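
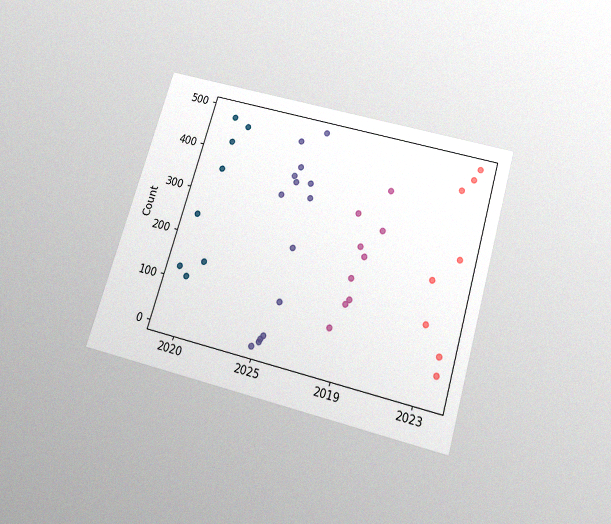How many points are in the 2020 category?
8

The chart is tilted about 17° clockwise and viewed slightly from below, with some photo noise. Counting the markers in the 2020 column gives 8.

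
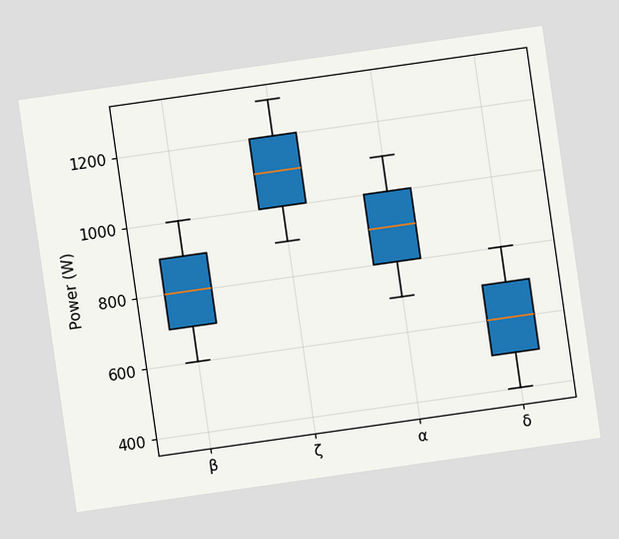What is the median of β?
800W

The chart is tilted about 8° counter-clockwise. The median line in the β box sits at 800W.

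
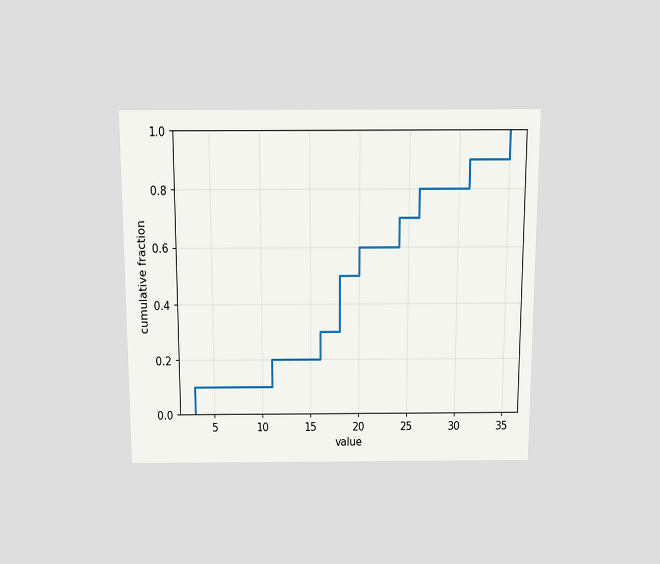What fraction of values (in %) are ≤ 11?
The chart is viewed slightly from above. At x=11 the ECDF step is at 20%.

20%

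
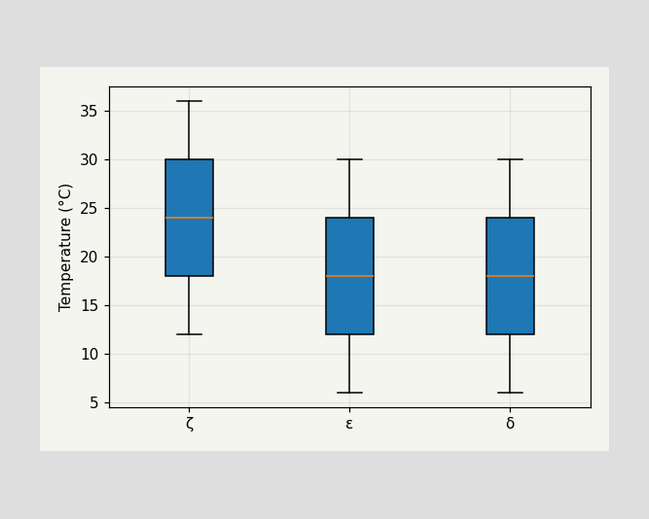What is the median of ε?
The median line in the ε box sits at 18°C.

18°C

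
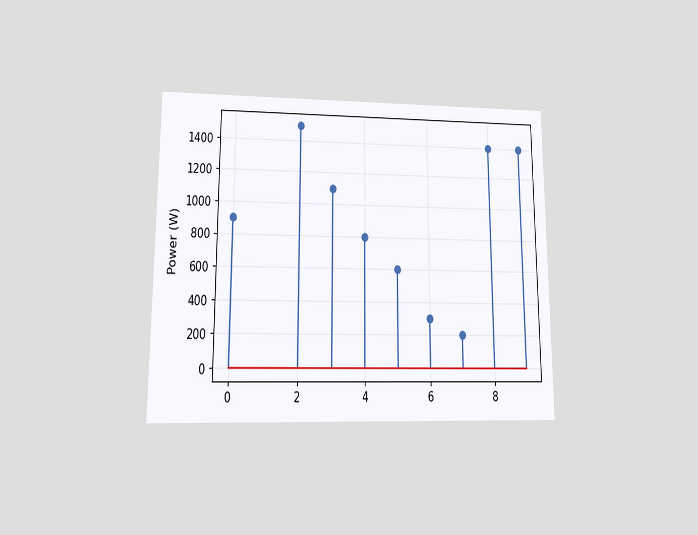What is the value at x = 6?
The chart is viewed at a slight angle. The stem at x=6 reaches 300W.

300W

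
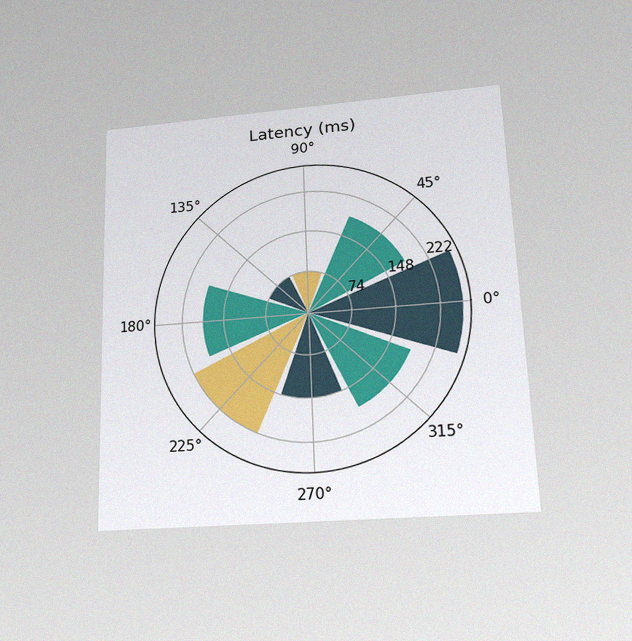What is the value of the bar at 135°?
The chart is viewed slightly from below, with some photo noise. The bar at 135° reaches 74ms on the radial axis.

74ms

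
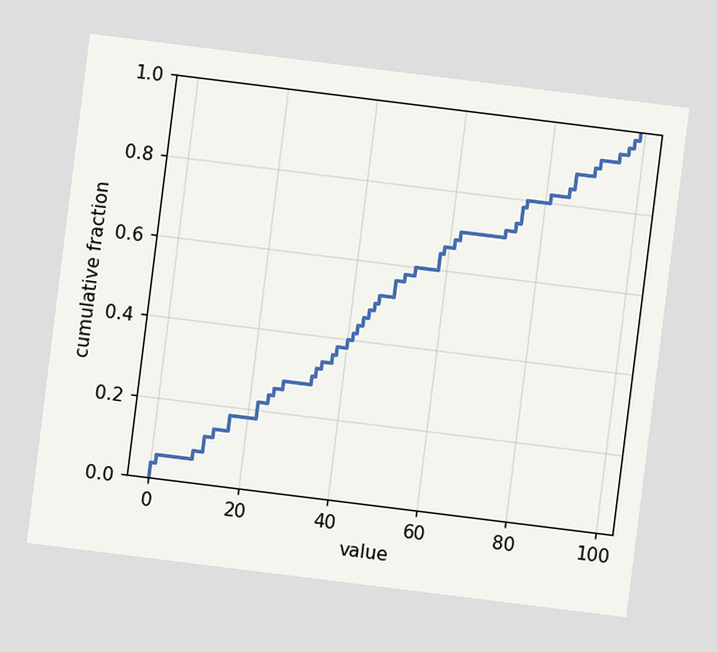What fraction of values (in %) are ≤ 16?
The chart is tilted about 7° clockwise. At x=16 the ECDF step is at 18%.

18%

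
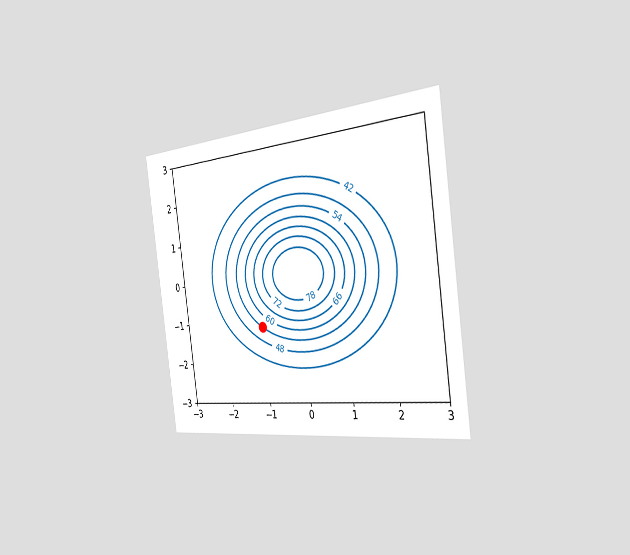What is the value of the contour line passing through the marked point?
54

The chart is tilted about 8° counter-clockwise and viewed slightly from the right. The marked point sits on the contour labelled 54.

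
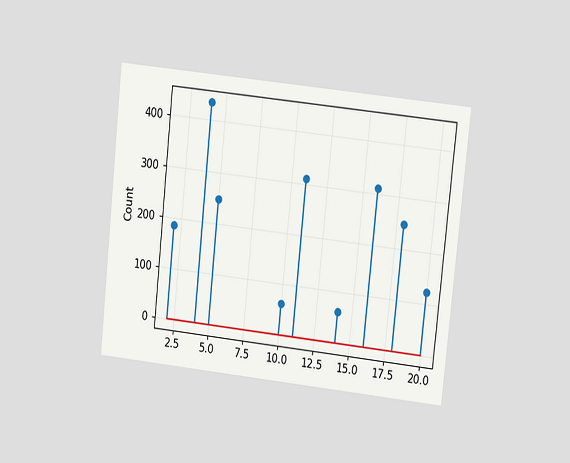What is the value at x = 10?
62

The chart is tilted about 6° clockwise and viewed at a slight angle. The stem at x=10 reaches 62.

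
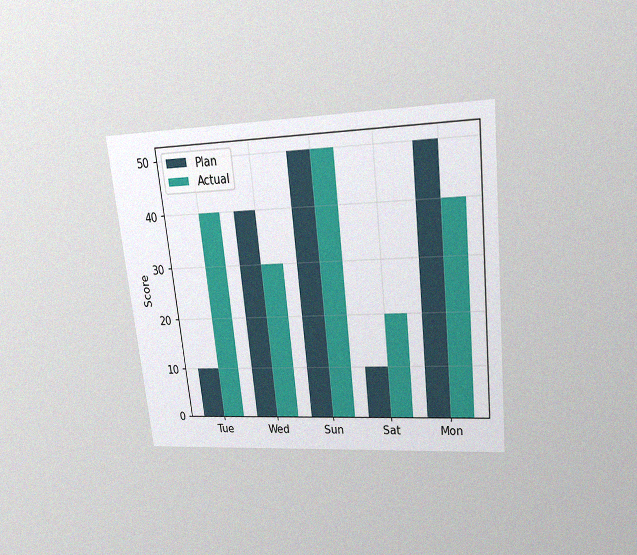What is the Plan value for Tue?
10

The chart is tilted about 6° counter-clockwise and viewed slightly from above, with some photo noise. The Plan bar at Tue reaches 10 on the y-axis.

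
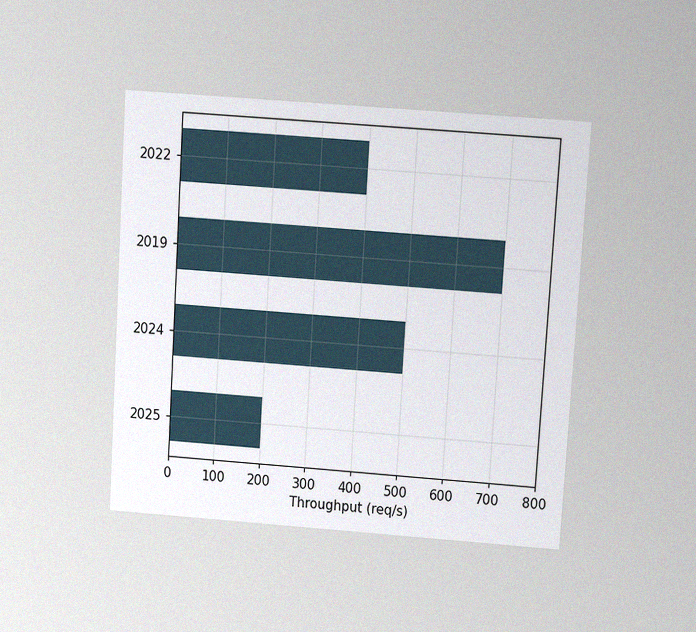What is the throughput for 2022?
The chart is tilted about 4° clockwise and viewed slightly from above, with some photo noise. Reading along the chart's x-axis, the 2022 bar reaches 400req/s.

400req/s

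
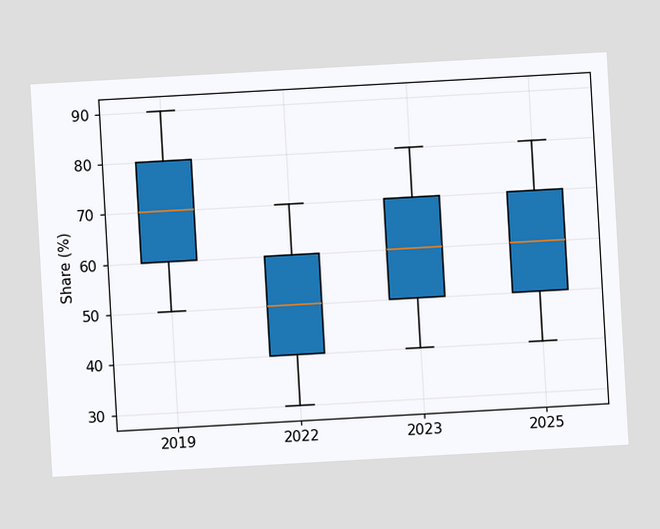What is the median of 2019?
70%

The chart is tilted about 3° counter-clockwise. The median line in the 2019 box sits at 70%.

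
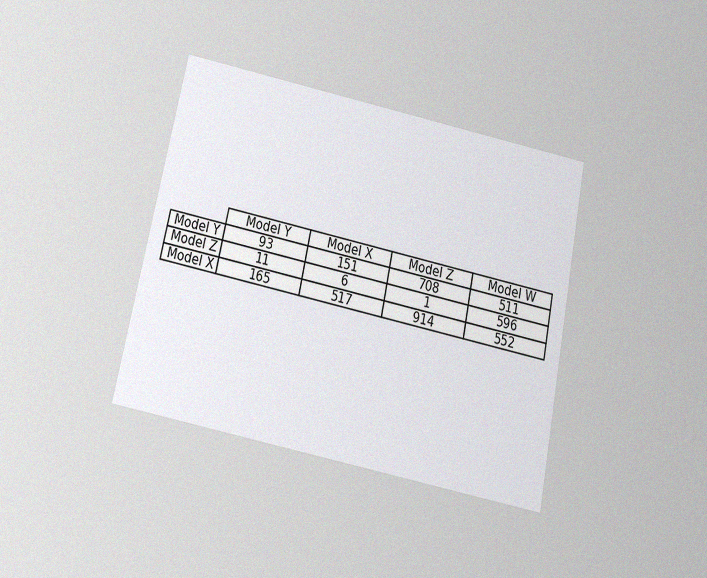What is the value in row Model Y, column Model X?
151

The chart is tilted about 12° clockwise and viewed slightly from below, with some photo noise. The (Model Y, Model X) cell reads 151.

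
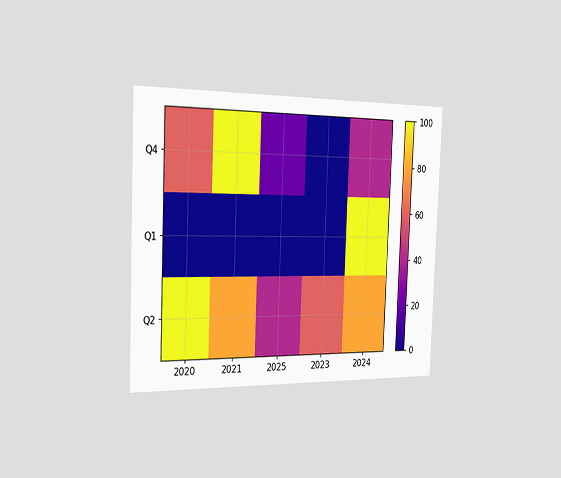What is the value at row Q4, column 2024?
40

The chart is tilted about 2° clockwise and viewed slightly from the left. Matching cell (Q4, 2024) against the colorbar gives 40.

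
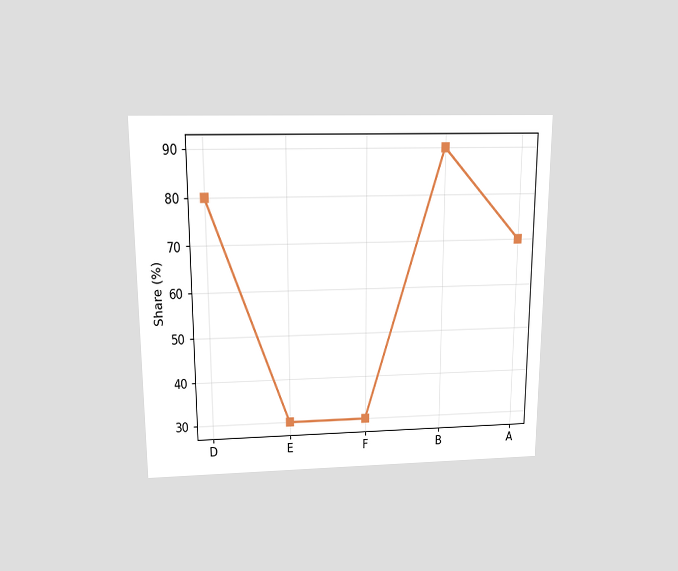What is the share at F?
The chart is viewed slightly from above. At F, the line is at 30%.

30%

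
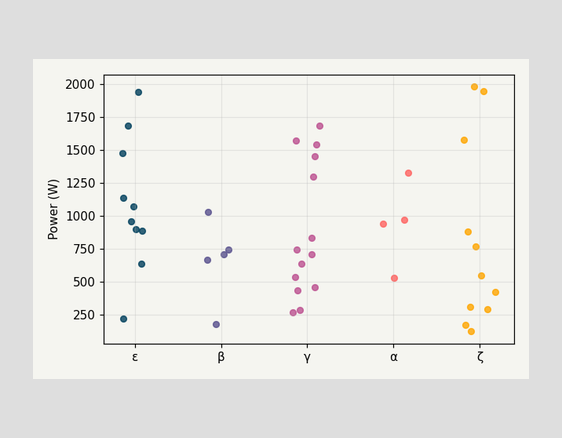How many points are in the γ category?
Counting the markers in the γ column gives 14.

14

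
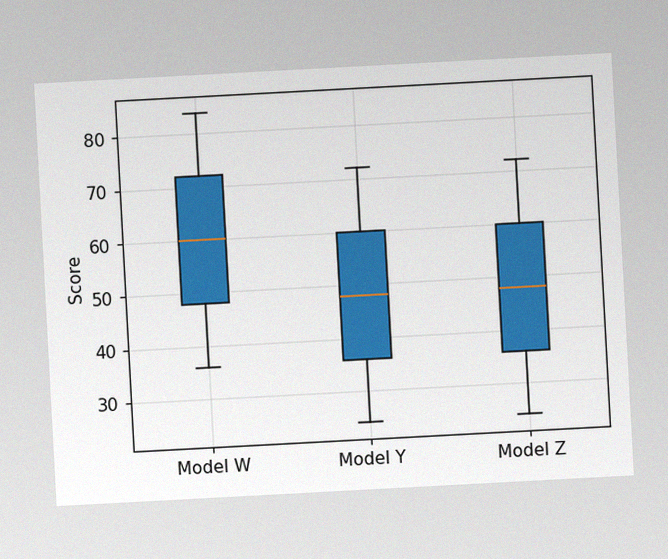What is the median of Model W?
The chart is tilted about 3° counter-clockwise, with some photo noise. The median line in the Model W box sits at 60.

60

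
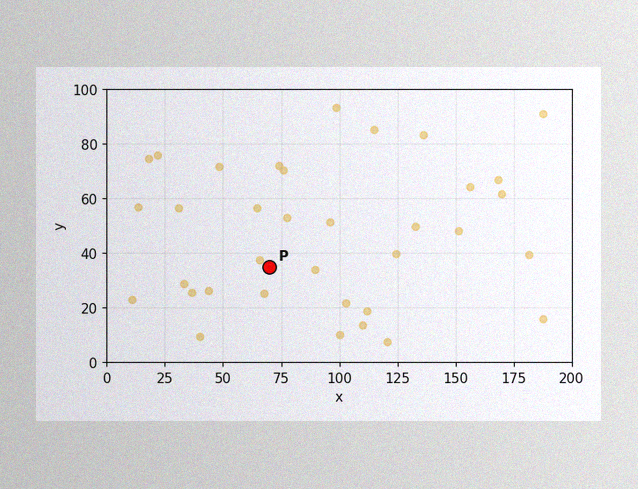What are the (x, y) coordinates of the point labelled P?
The image has some photo noise and uneven lighting. Following the gridlines from P to each axis, P sits at (70, 35).

(70, 35)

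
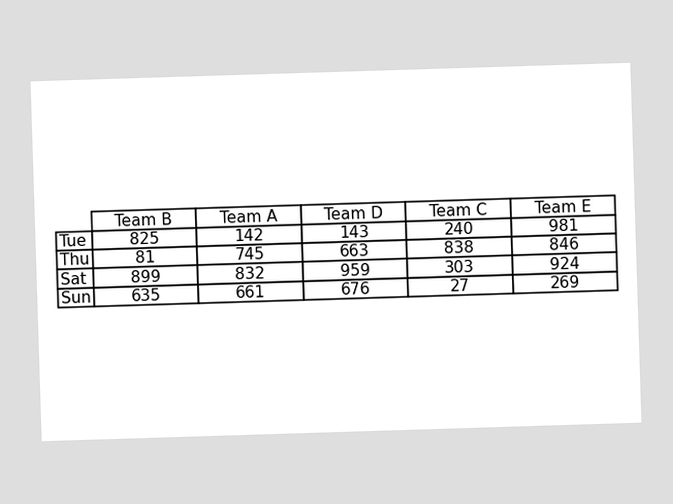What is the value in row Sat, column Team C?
The (Sat, Team C) cell reads 303.

303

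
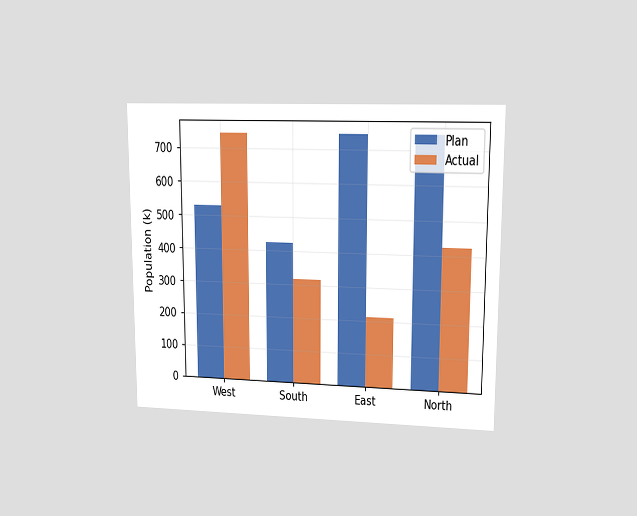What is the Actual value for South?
The chart is viewed at a slight angle. The Actual bar at South reaches 318k on the y-axis.

318k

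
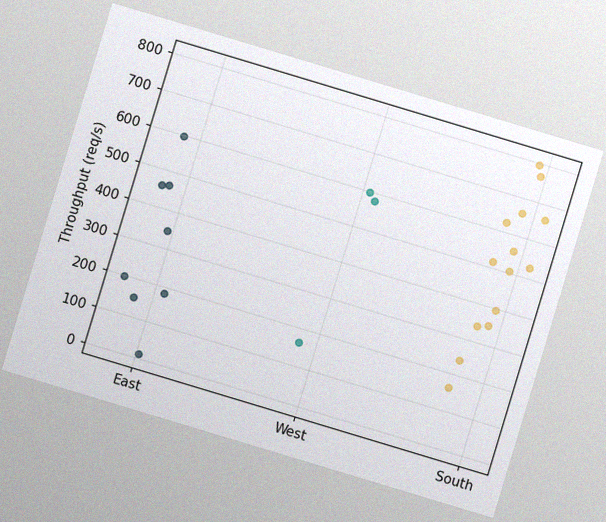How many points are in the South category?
The chart is tilted about 17° clockwise, with some photo noise. Counting the markers in the South column gives 14.

14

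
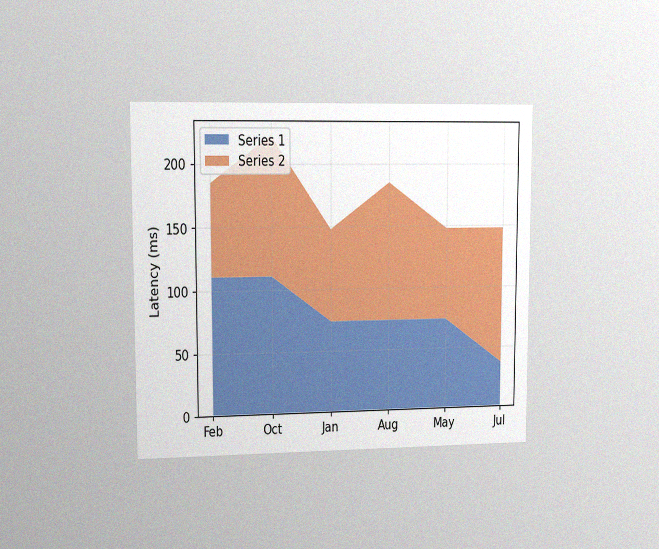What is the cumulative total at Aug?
185ms

The chart is viewed slightly from the left, with some photo noise. The stacked total at Aug reaches 185ms.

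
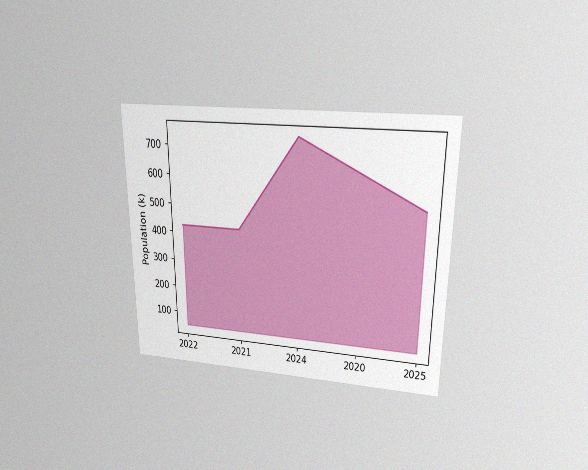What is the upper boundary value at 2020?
The chart is viewed slightly from above, with some photo noise. At 2020 the upper boundary is at 636k.

636k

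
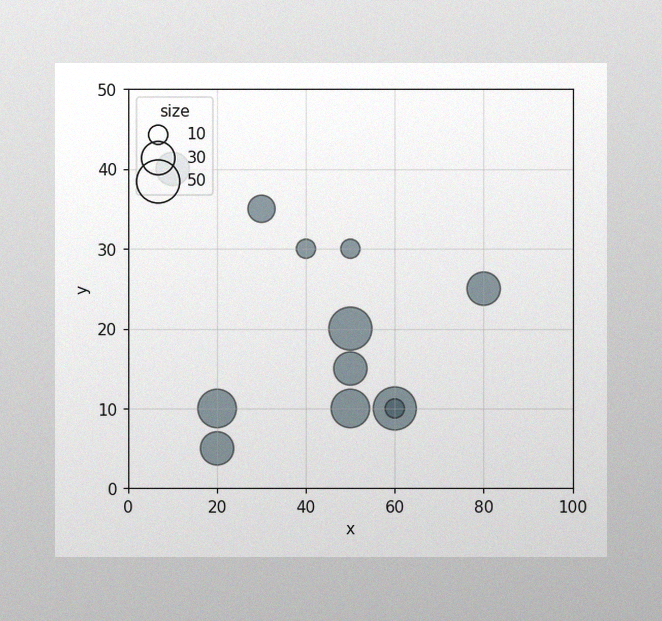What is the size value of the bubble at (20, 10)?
40

The image has some photo noise and uneven lighting. Matching the bubble at (20, 10) against the size legend gives 40.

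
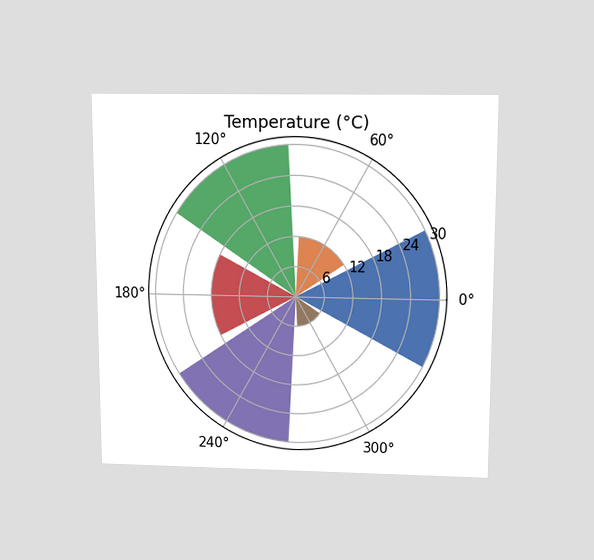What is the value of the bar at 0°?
The chart is viewed slightly from above. The bar at 0° reaches 30°C on the radial axis.

30°C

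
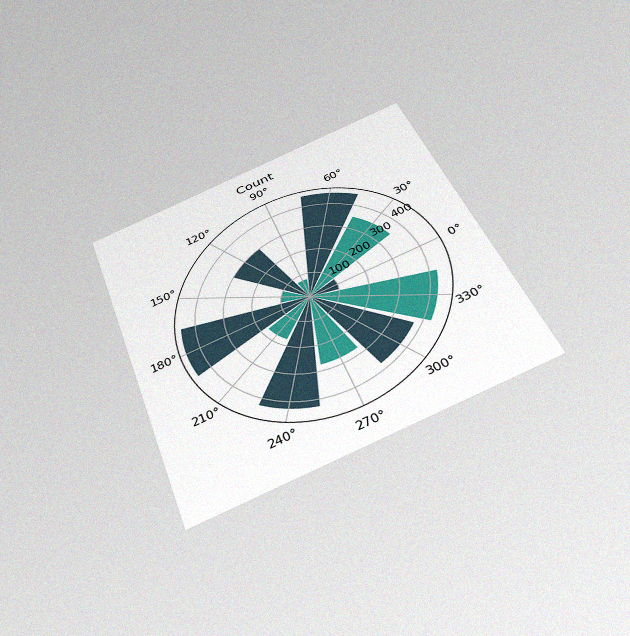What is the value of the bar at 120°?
300

The chart is tilted about 21° counter-clockwise and viewed slightly from below, with some photo noise. The bar at 120° reaches 300 on the radial axis.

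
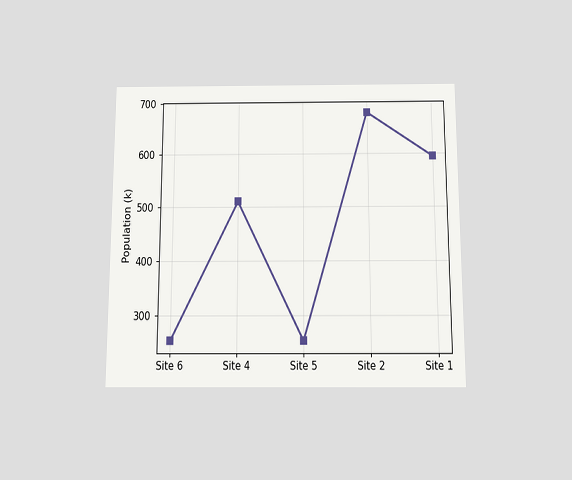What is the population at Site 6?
255k

The chart is viewed slightly from below. At Site 6, the line is at 255k.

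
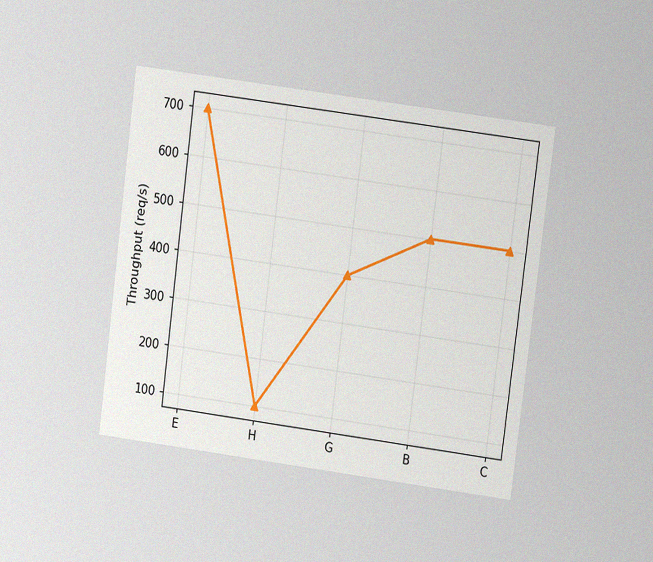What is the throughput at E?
The chart is tilted about 7° clockwise and viewed at a slight angle, with some photo noise. At E, the line is at 700req/s.

700req/s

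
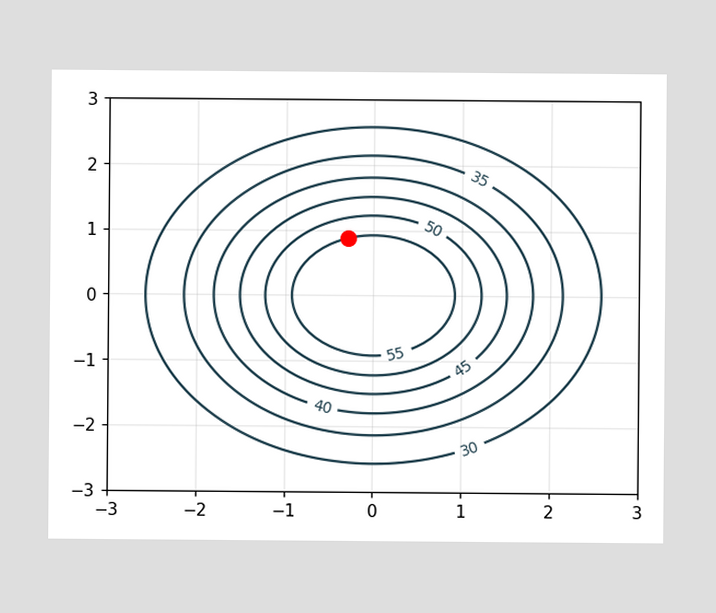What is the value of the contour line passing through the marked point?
55

The marked point sits on the contour labelled 55.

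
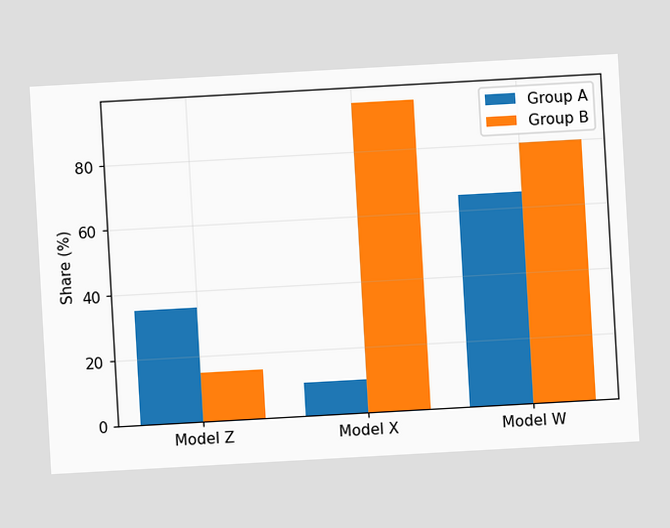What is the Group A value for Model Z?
The chart is tilted about 3° counter-clockwise. The Group A bar at Model Z reaches 35% on the y-axis.

35%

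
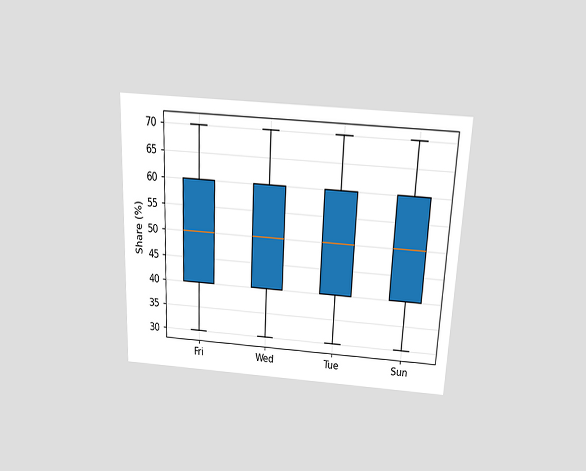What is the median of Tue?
The chart is tilted about 3° clockwise and viewed slightly from above. The median line in the Tue box sits at 50%.

50%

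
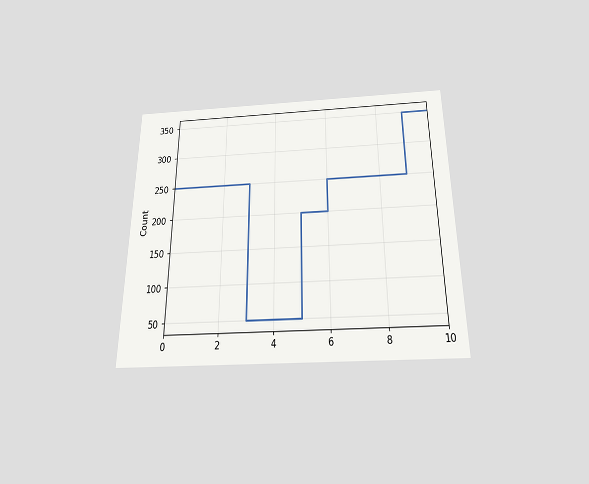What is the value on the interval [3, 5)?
50

The chart is viewed slightly from below. On [3, 5) the step sits at 50.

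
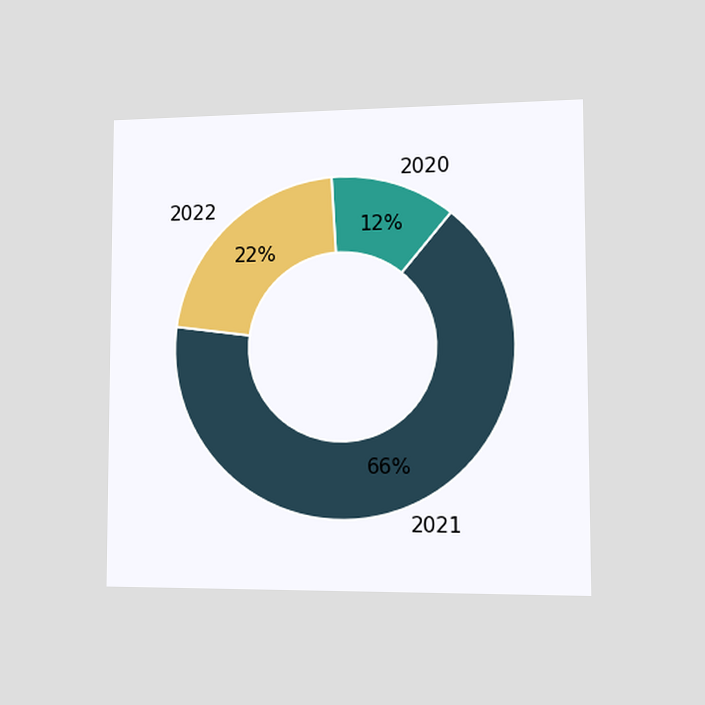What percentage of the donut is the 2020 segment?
The chart is viewed slightly from the right. The 2020 segment takes up 12% of the ring.

12%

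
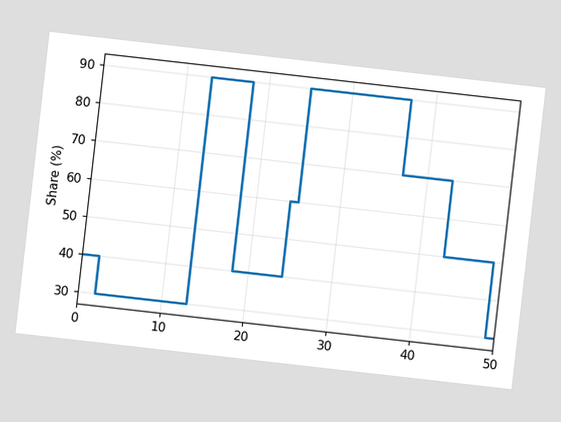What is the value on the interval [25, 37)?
90%

The chart is tilted about 6° clockwise. On [25, 37) the step sits at 90%.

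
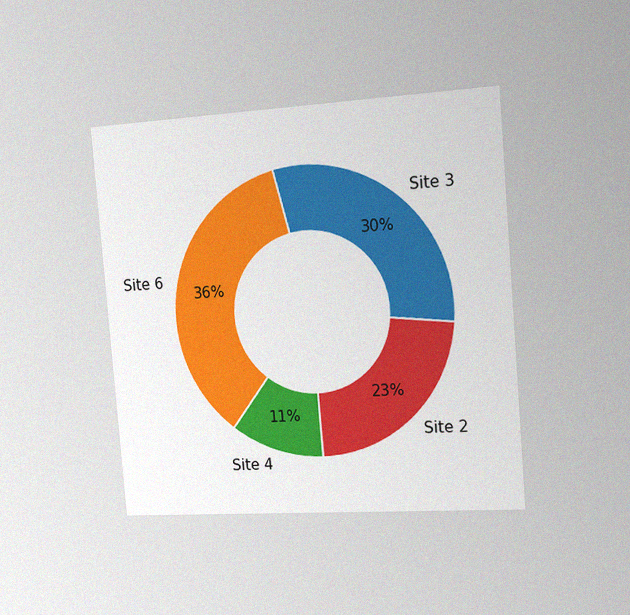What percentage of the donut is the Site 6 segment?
The chart is tilted about 5° counter-clockwise and viewed slightly from the right, with some photo noise. The Site 6 segment takes up 36% of the ring.

36%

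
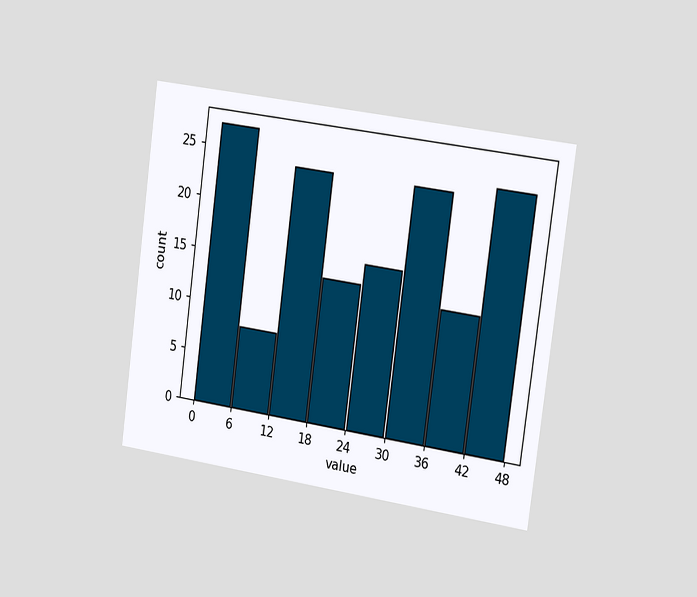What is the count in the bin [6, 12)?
8

The chart is tilted about 8° clockwise and viewed slightly from the right. The [6, 12) bin has height 8.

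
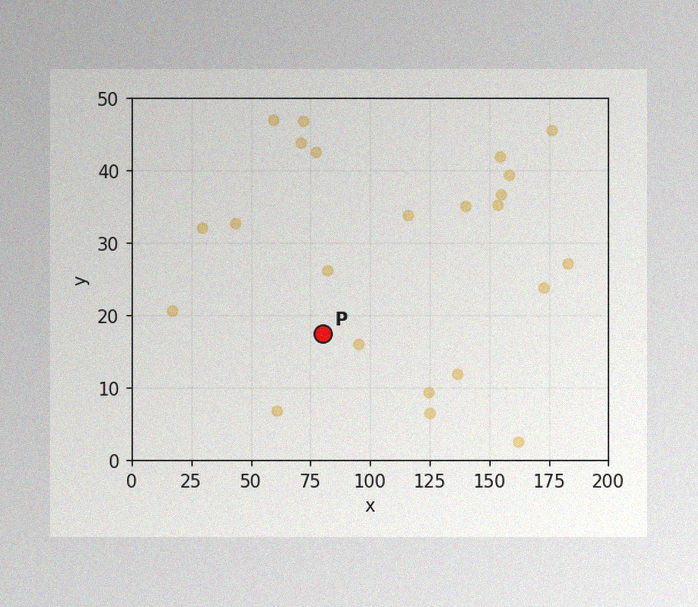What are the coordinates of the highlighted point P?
The image has some photo noise and uneven lighting. Following the gridlines from P to each axis, P sits at (80, 17.5).

(80, 17.5)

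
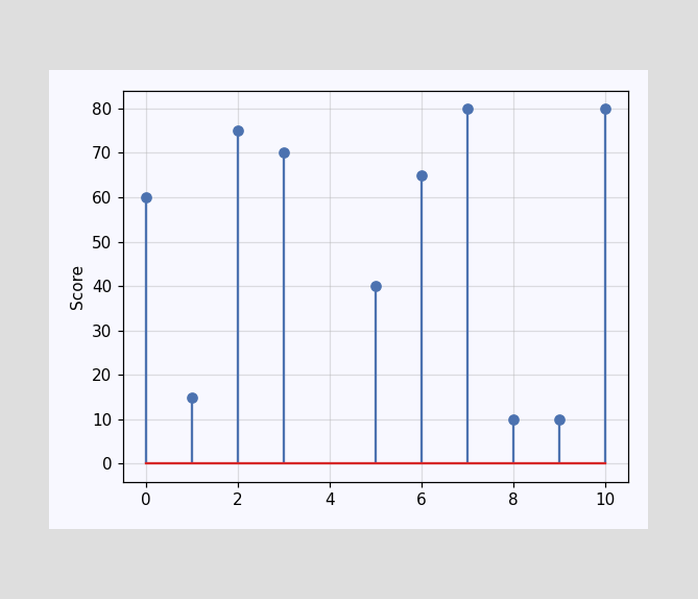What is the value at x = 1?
15

The stem at x=1 reaches 15.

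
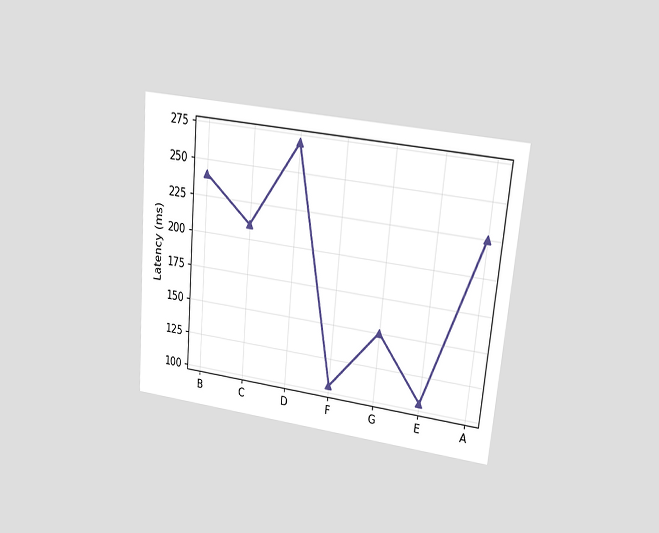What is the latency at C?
210ms

The chart is tilted about 5° clockwise and viewed at a slight angle. At C, the line is at 210ms.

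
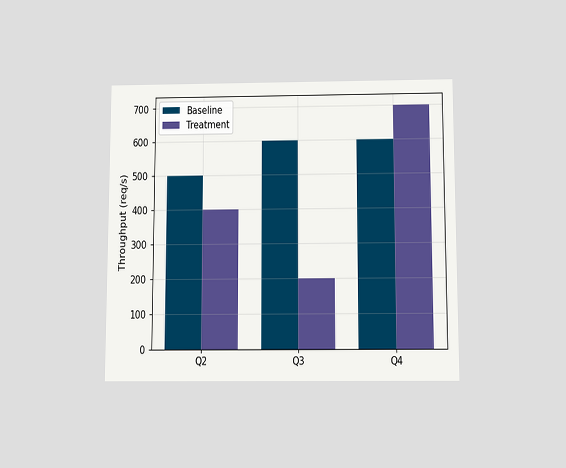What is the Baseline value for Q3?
The chart is viewed slightly from below. The Baseline bar at Q3 reaches 600req/s on the y-axis.

600req/s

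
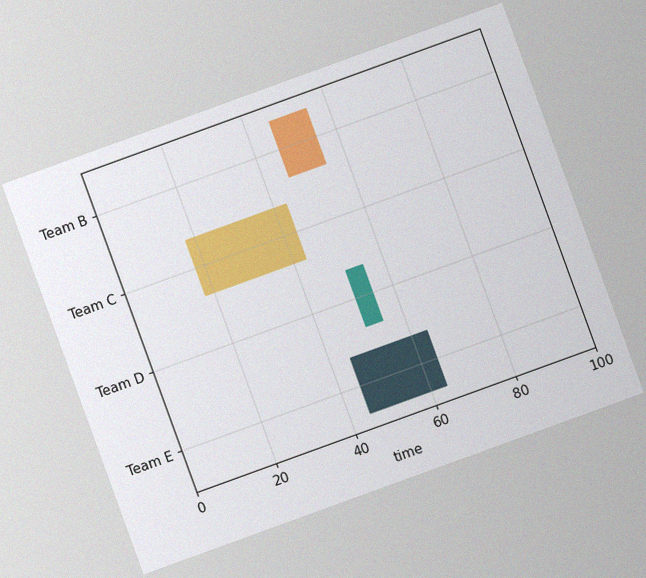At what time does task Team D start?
51

The chart is tilted about 20° counter-clockwise, with some photo noise. The Team D bar begins at t=51.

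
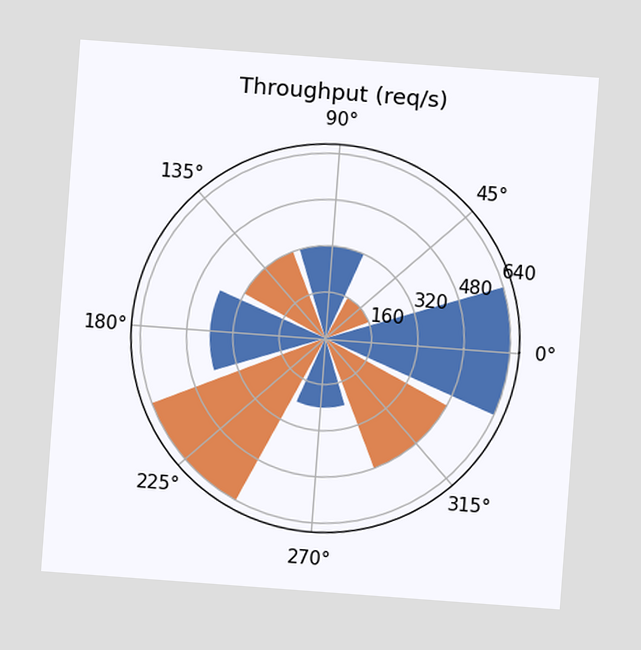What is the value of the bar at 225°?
The chart is tilted about 4° clockwise. The bar at 225° reaches 640req/s on the radial axis.

640req/s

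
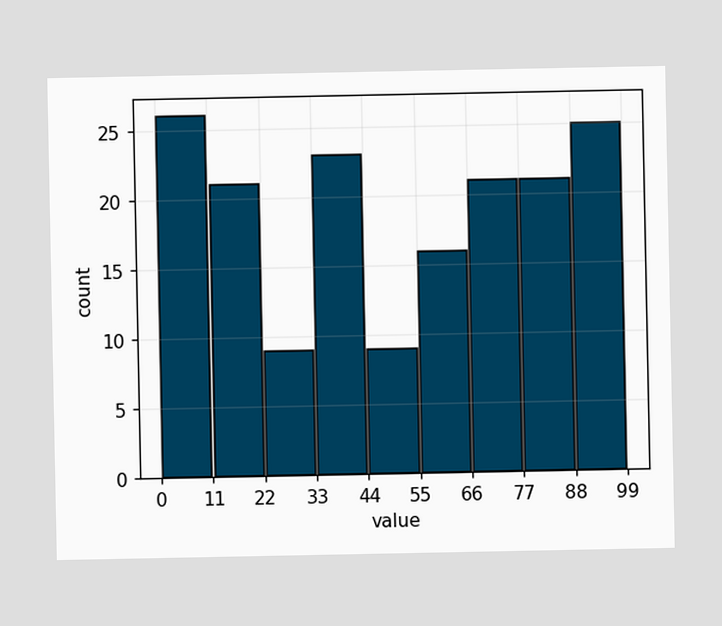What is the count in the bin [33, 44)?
23

The [33, 44) bin has height 23.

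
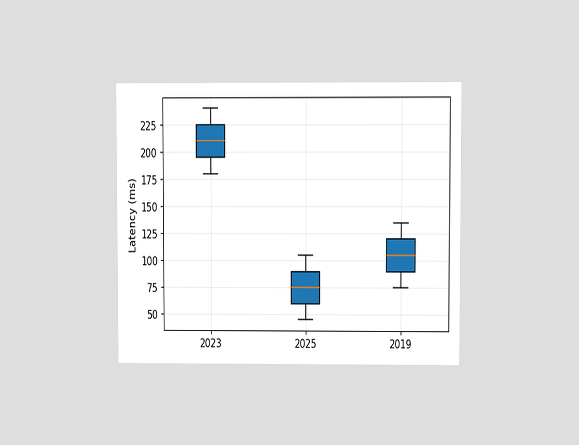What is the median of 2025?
The chart is viewed at a slight angle. The median line in the 2025 box sits at 75ms.

75ms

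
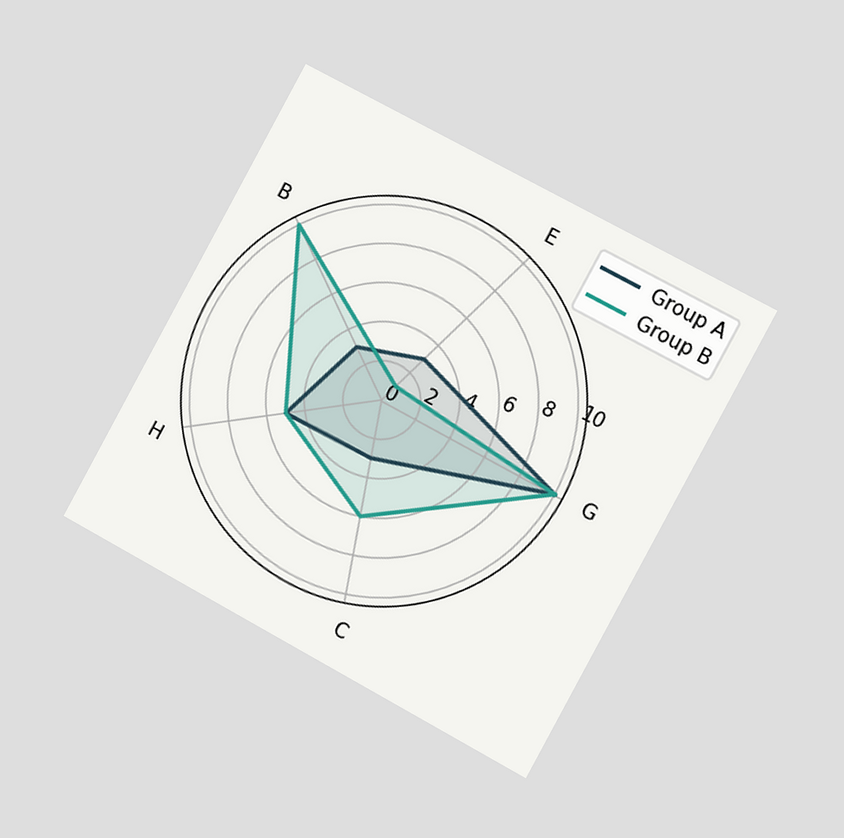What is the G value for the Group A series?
The chart is tilted about 29° clockwise and viewed at a slight angle. On the G axis, Group A reaches 10.

10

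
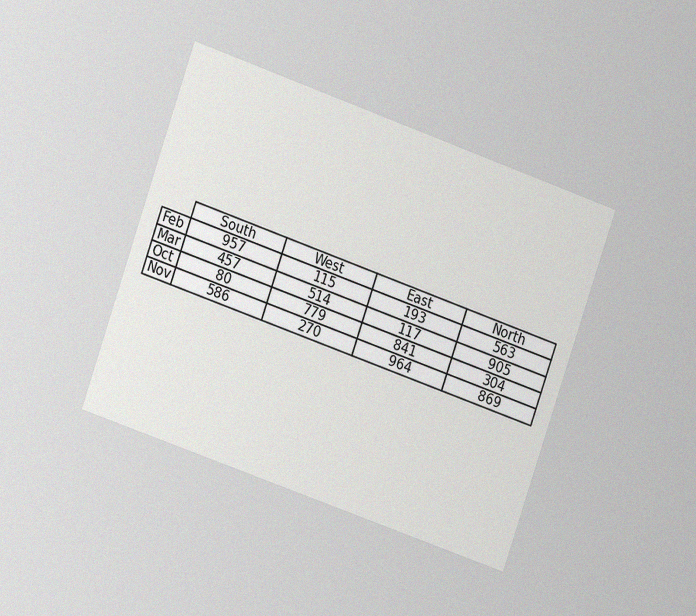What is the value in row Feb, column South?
The chart is tilted about 19° clockwise and viewed at a slight angle, with some photo noise. The (Feb, South) cell reads 957.

957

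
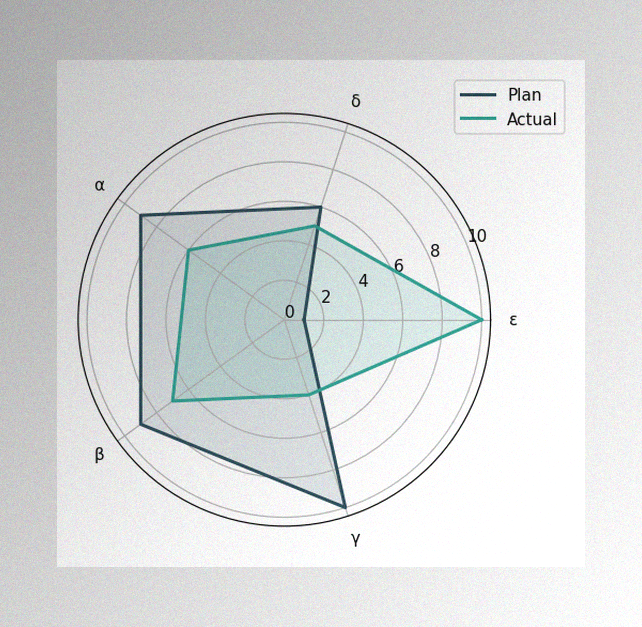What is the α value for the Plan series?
The image has some photo noise and uneven lighting. On the α axis, Plan reaches 9.

9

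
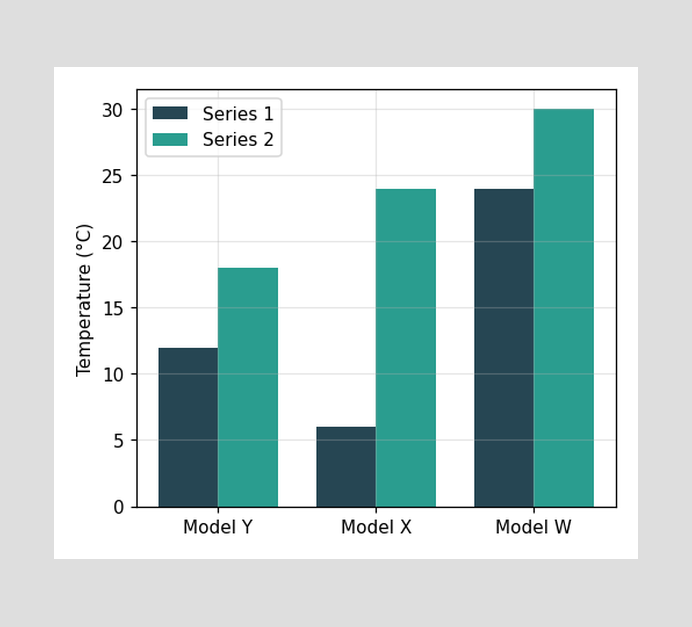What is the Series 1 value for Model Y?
12°C

The Series 1 bar at Model Y reaches 12°C on the y-axis.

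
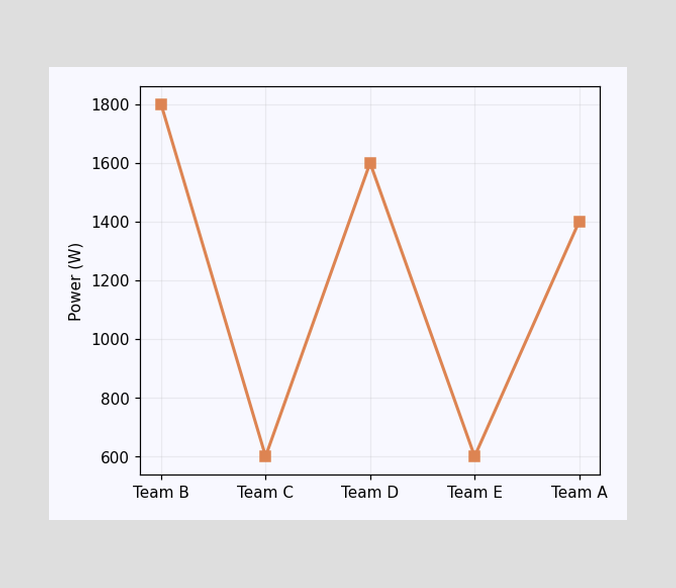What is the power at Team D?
1600W

At Team D, the line is at 1600W.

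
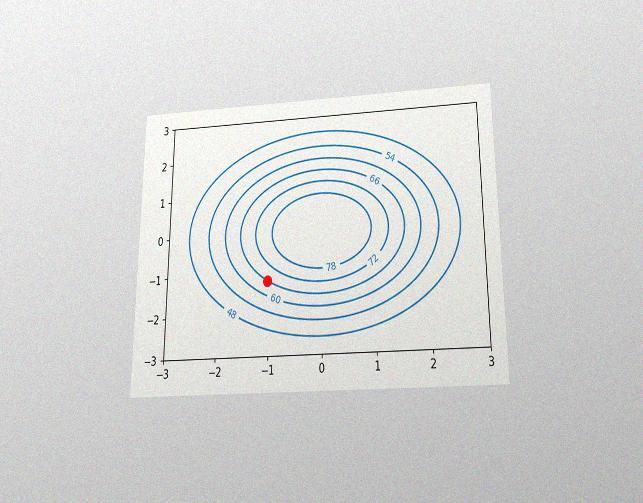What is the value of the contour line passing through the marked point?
The chart is viewed slightly from below, with some photo noise. The marked point sits on the contour labelled 66.

66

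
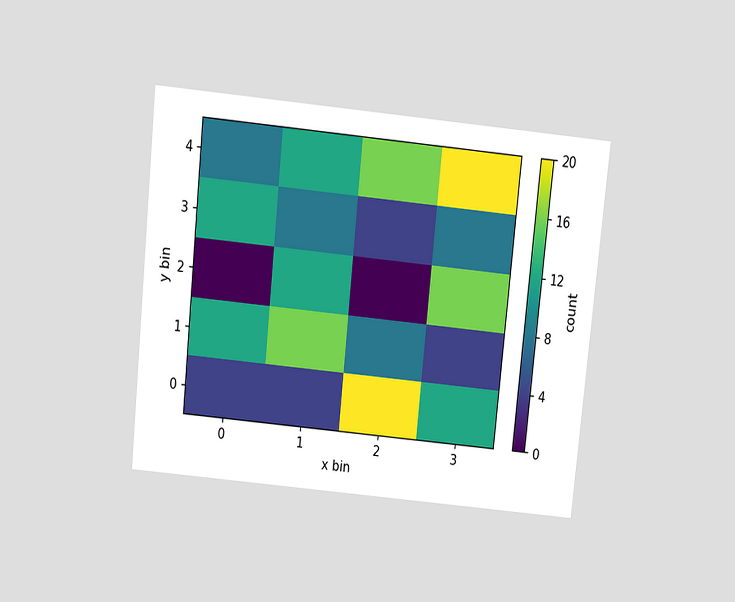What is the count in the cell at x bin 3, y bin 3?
The chart is tilted about 6° clockwise and viewed slightly from above. Matching the cell (3, 3) against the colorbar gives 8.

8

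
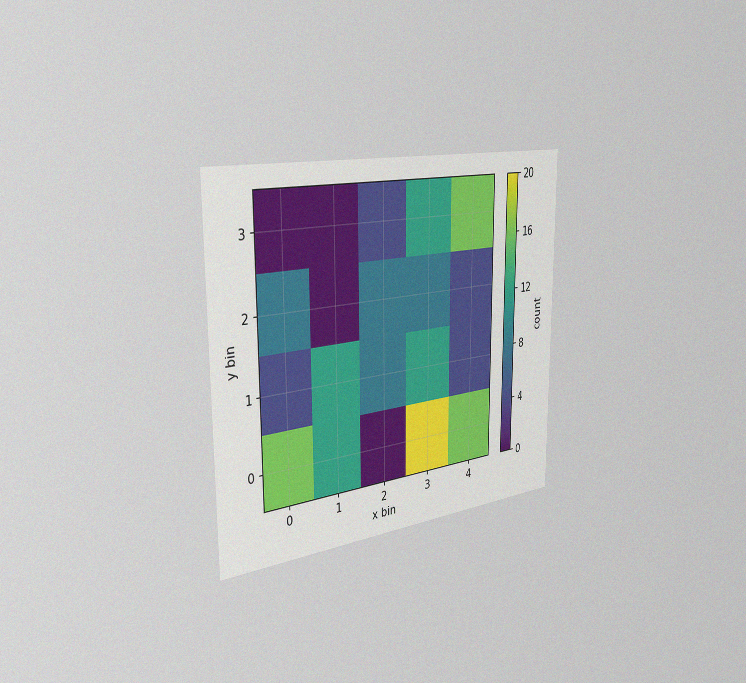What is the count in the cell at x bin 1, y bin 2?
0

The chart is viewed slightly from the left, with some photo noise. Matching the cell (1, 2) against the colorbar gives 0.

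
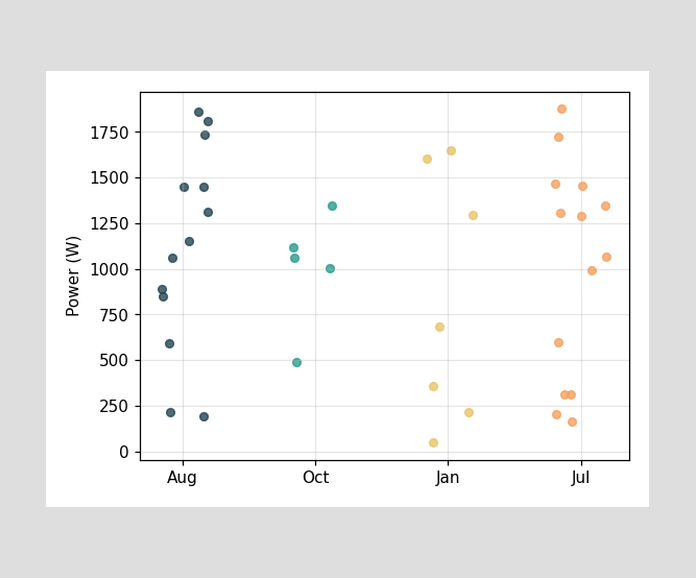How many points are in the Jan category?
7

Counting the markers in the Jan column gives 7.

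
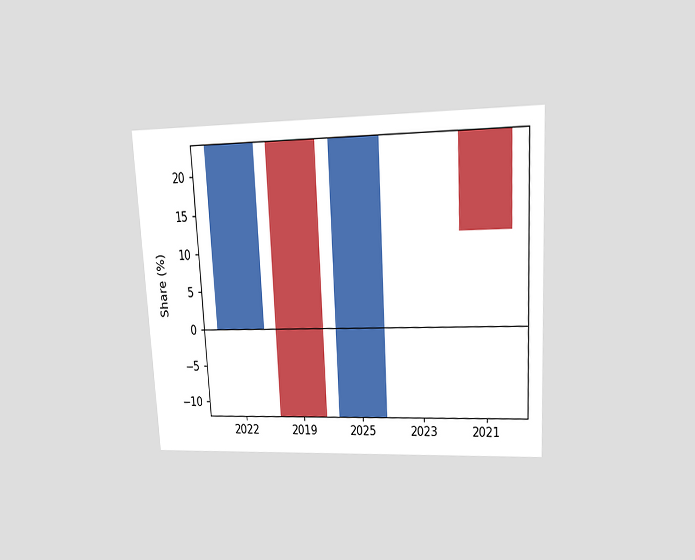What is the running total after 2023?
The chart is tilted about 3° counter-clockwise and viewed at a slight angle. After 2023 the running total reaches 24%.

24%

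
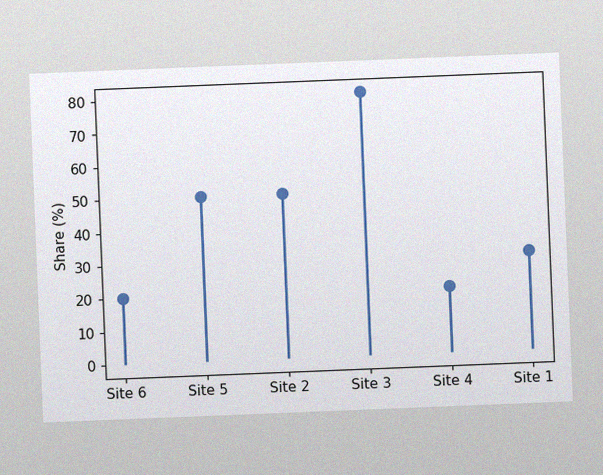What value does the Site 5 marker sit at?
The chart is tilted about 2° counter-clockwise, with some photo noise. The Site 5 marker sits at 50%.

50%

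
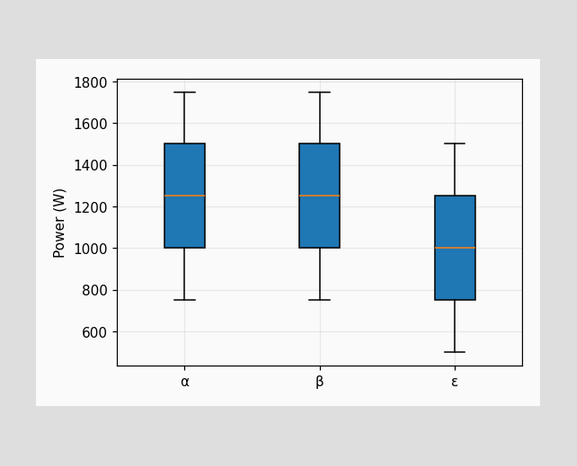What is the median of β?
The median line in the β box sits at 1250W.

1250W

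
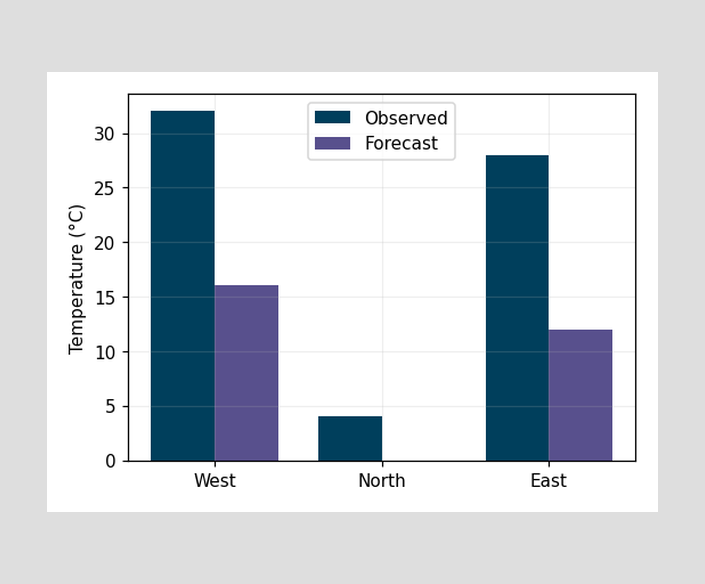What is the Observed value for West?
32°C

The Observed bar at West reaches 32°C on the y-axis.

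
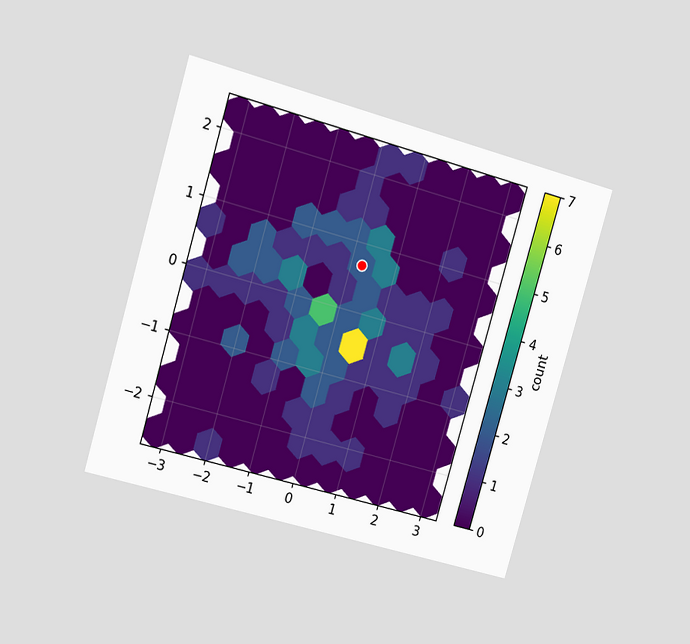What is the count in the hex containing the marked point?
The chart is tilted about 16° clockwise and viewed slightly from the left. The marked hex reads 2 on the colorbar.

2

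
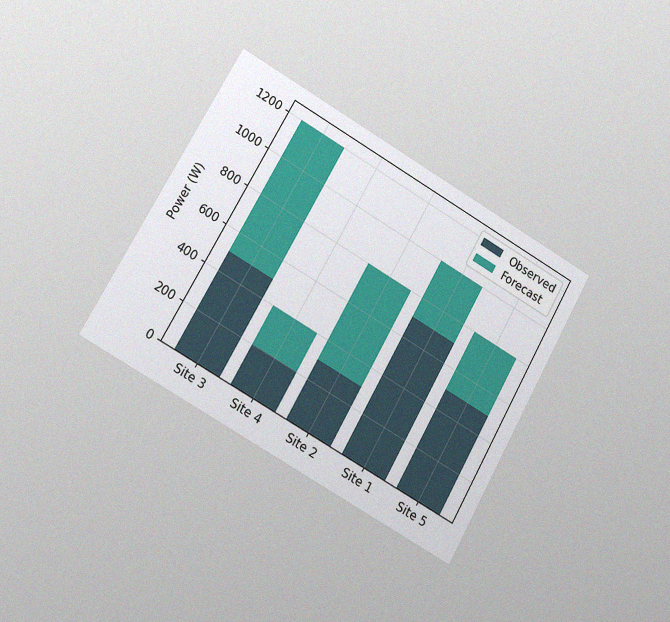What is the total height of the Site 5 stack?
The chart is tilted about 30° clockwise and viewed slightly from the left, with some photo noise. The Site 5 stack's top reaches 800W on the y-axis.

800W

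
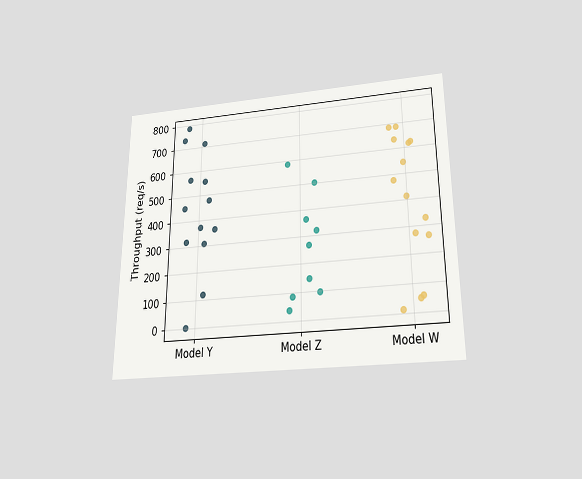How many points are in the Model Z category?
9

The chart is viewed slightly from below. Counting the markers in the Model Z column gives 9.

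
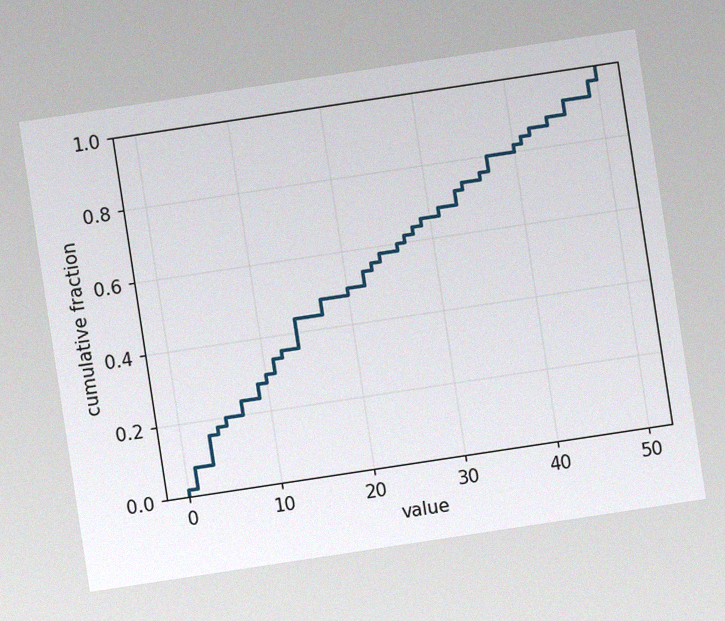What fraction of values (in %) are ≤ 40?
82%

The chart is tilted about 9° counter-clockwise, with some photo noise. At x=40 the ECDF step is at 82%.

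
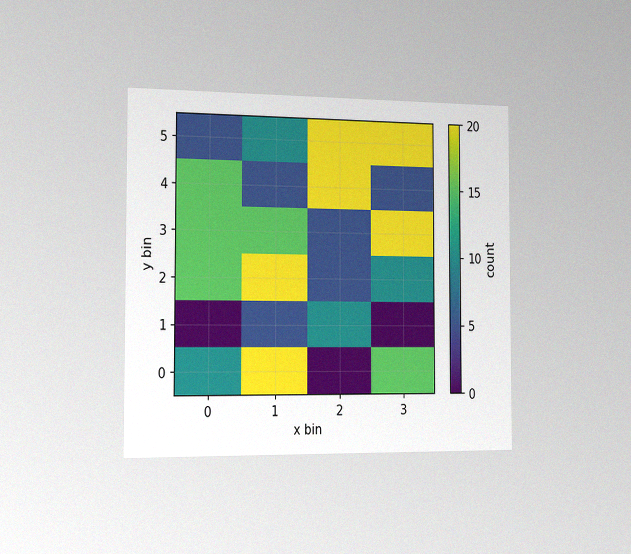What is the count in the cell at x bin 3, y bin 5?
The chart is viewed slightly from the left, with some photo noise. Matching the cell (3, 5) against the colorbar gives 20.

20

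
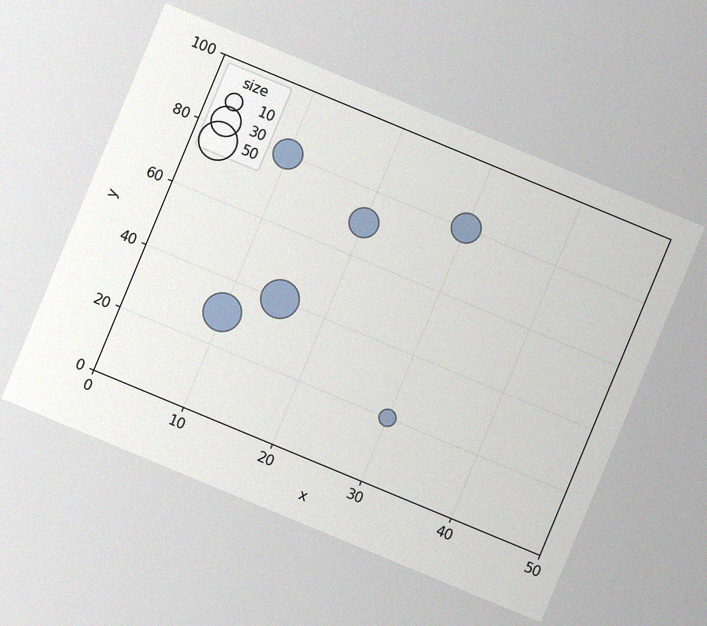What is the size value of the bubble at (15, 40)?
The chart is tilted about 23° clockwise, with some photo noise. Matching the bubble at (15, 40) against the size legend gives 50.

50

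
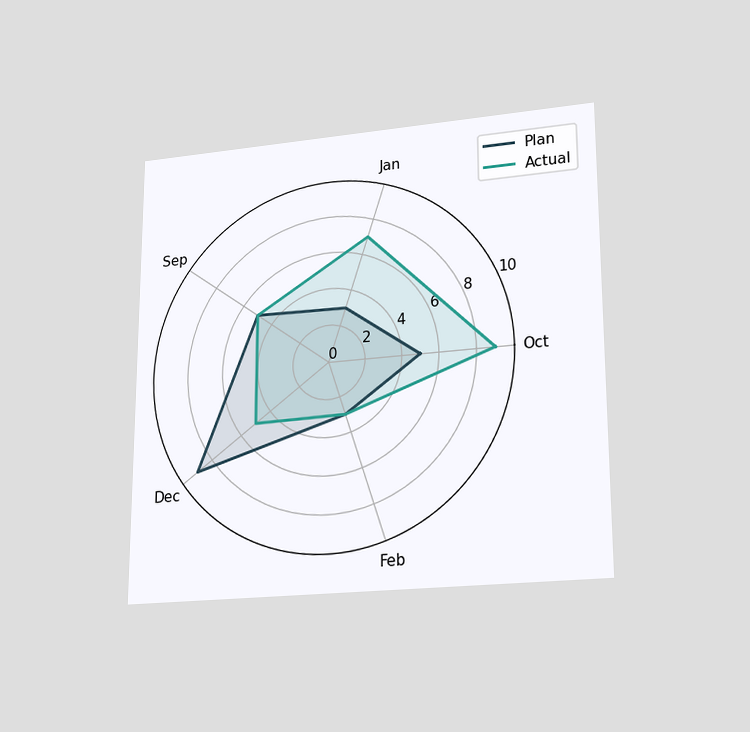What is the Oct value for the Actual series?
The chart is viewed at a slight angle. On the Oct axis, Actual reaches 9.

9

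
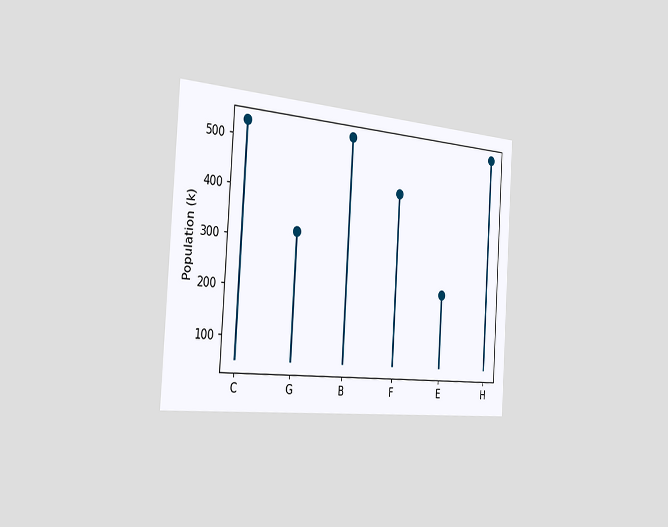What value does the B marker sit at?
530k

The chart is tilted about 4° clockwise and viewed slightly from the left. The B marker sits at 530k.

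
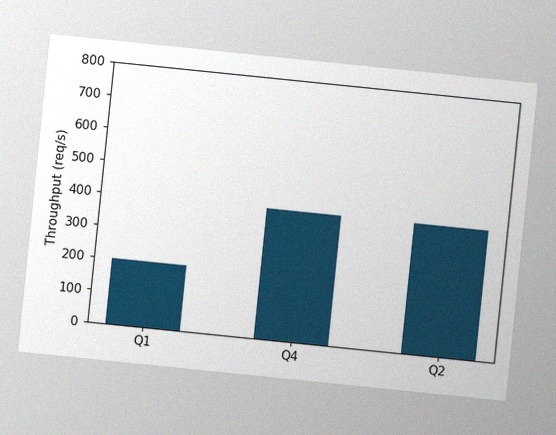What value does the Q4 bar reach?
400req/s

The chart is tilted about 6° clockwise, with some photo noise. Reading along the chart's y-axis, the Q4 bar reaches 400req/s.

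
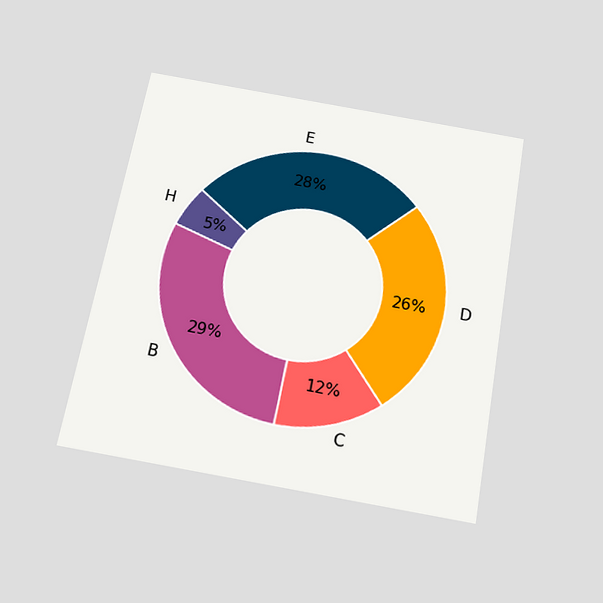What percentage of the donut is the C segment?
The chart is tilted about 10° clockwise and viewed slightly from below. The C segment takes up 12% of the ring.

12%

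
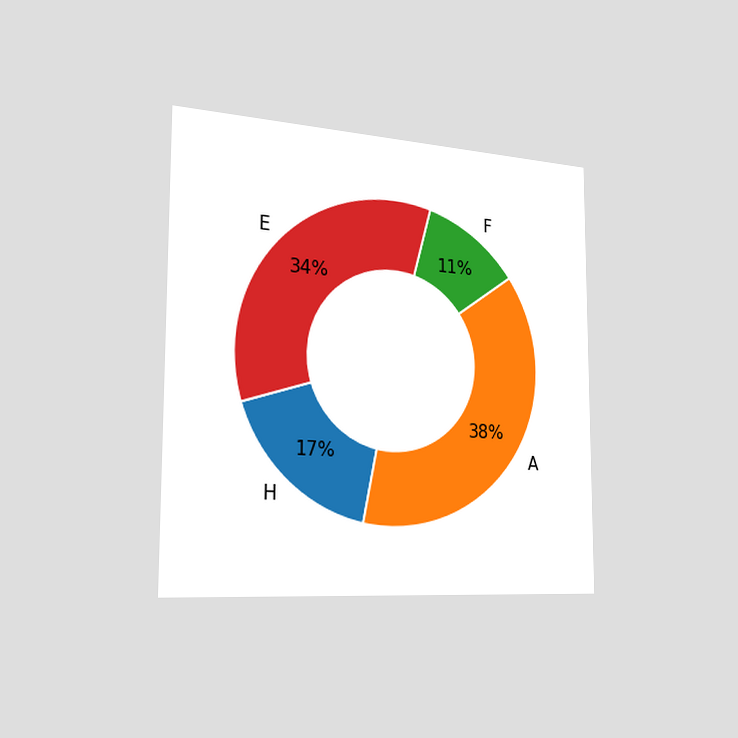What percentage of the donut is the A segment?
38%

The chart is viewed slightly from the left. The A segment takes up 38% of the ring.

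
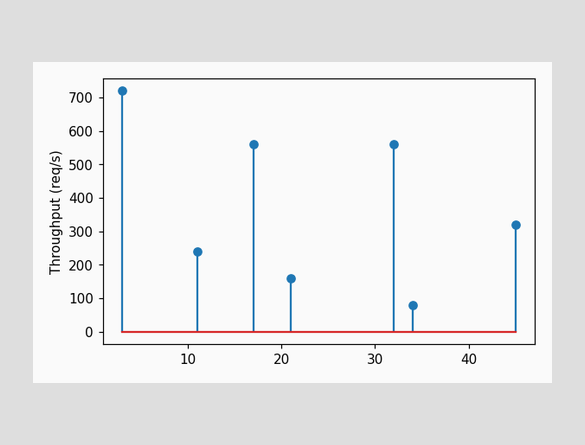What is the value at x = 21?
160req/s

The stem at x=21 reaches 160req/s.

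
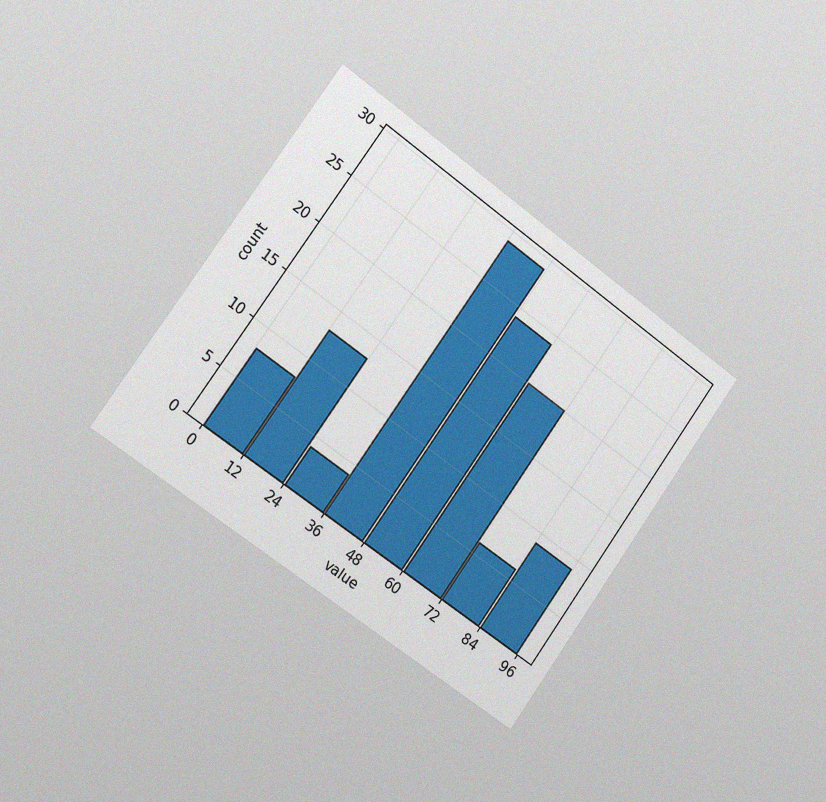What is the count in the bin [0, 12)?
8

The chart is tilted about 36° clockwise and viewed slightly from the left, with some photo noise. The [0, 12) bin has height 8.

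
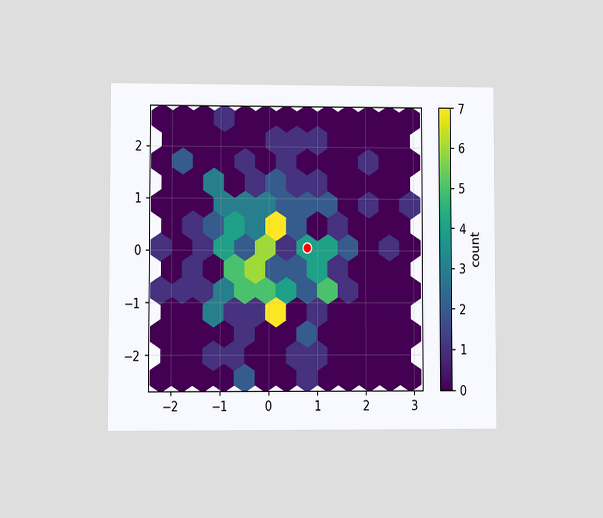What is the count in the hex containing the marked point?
The chart is viewed at a slight angle. The marked hex reads 4 on the colorbar.

4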